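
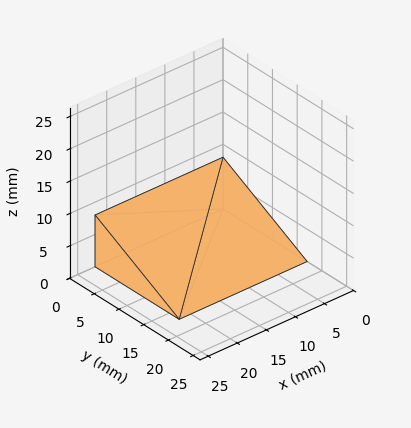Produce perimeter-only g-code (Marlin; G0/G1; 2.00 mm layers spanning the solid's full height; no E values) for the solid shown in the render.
Reading the render: the shape is a wedge (ramp): 22 × 17 mm base, rising to 8 mm along the y=0 edge and sloping linearly to z=0 at y=17 (dimensions read to the nearest mm from the axis ticks). For the g-code, the solid's height is divided into equal slices at the stated Δz and each level perimeter traced with G1 moves after a G0 lift.

; perimeter-only toolpath
G21 ; units = mm
G90 ; absolute positioning
G28 ; home
; layer 1
G0 Z2.00
G0 X0.00 Y0.00
G1 X22.00 Y0.00
G1 X22.00 Y12.75
G1 X0.00 Y12.75
G1 X0.00 Y0.00
; layer 2
G0 Z4.00
G0 X0.00 Y0.00
G1 X22.00 Y0.00
G1 X22.00 Y8.50
G1 X0.00 Y8.50
G1 X0.00 Y0.00
; layer 3
G0 Z6.00
G0 X0.00 Y0.00
G1 X22.00 Y0.00
G1 X22.00 Y4.25
G1 X0.00 Y4.25
G1 X0.00 Y0.00
M2 ; end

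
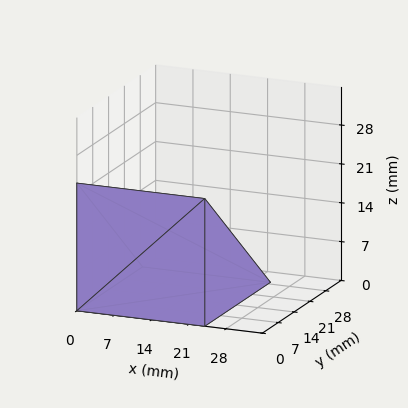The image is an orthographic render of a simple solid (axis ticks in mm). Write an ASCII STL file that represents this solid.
Reading the render: the shape is a wedge (ramp): 24 × 29 mm base, rising to 23 mm along the y=0 edge and sloping linearly to z=0 at y=29 (dimensions read to the nearest mm from the axis ticks). For the STL, each face is triangulated and given an outward normal.

solid part
  facet normal 0.0000 0.0000 -1.0000
    outer loop
      vertex 24.00 29.00 0.00
      vertex 24.00 0.00 0.00
      vertex 0.00 0.00 0.00
    endloop
  endfacet
  facet normal 0.0000 0.0000 -1.0000
    outer loop
      vertex 0.00 29.00 0.00
      vertex 24.00 29.00 0.00
      vertex 0.00 0.00 0.00
    endloop
  endfacet
  facet normal 0.0000 -1.0000 0.0000
    outer loop
      vertex 0.00 0.00 0.00
      vertex 24.00 0.00 0.00
      vertex 24.00 0.00 23.00
    endloop
  endfacet
  facet normal 0.0000 -1.0000 0.0000
    outer loop
      vertex 0.00 0.00 0.00
      vertex 24.00 0.00 23.00
      vertex 0.00 0.00 23.00
    endloop
  endfacet
  facet normal 0.0000 0.6214 0.7835
    outer loop
      vertex 0.00 0.00 23.00
      vertex 24.00 0.00 23.00
      vertex 24.00 29.00 0.00
    endloop
  endfacet
  facet normal 0.0000 0.6214 0.7835
    outer loop
      vertex 0.00 0.00 23.00
      vertex 24.00 29.00 0.00
      vertex 0.00 29.00 0.00
    endloop
  endfacet
  facet normal -1.0000 0.0000 0.0000
    outer loop
      vertex 0.00 0.00 23.00
      vertex 0.00 29.00 0.00
      vertex 0.00 0.00 0.00
    endloop
  endfacet
  facet normal 1.0000 0.0000 0.0000
    outer loop
      vertex 24.00 0.00 0.00
      vertex 24.00 29.00 0.00
      vertex 24.00 0.00 23.00
    endloop
  endfacet
endsolid part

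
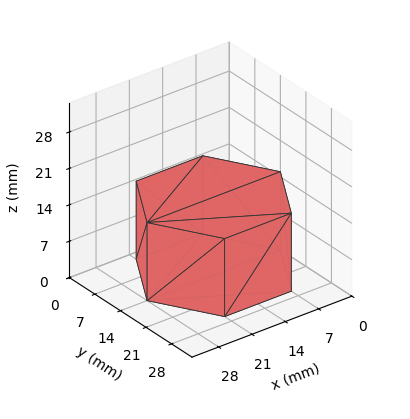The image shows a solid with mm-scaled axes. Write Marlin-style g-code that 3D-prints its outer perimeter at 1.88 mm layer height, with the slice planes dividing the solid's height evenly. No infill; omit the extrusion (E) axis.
Reading the render: the shape is a regular 6-sided prism (a cylinder approximated with 6 flat sides), circumscribed radius ≈ 14 mm, height ≈ 15 mm (dimensions read to the nearest mm from the axis ticks). For the g-code, the solid's height is divided into equal slices at the stated Δz and each level perimeter traced with G1 moves after a G0 lift.

; perimeter-only toolpath
G21 ; units = mm
G90 ; absolute positioning
G28 ; home
; layer 1
G0 Z1.88
G0 X28.00 Y14.00
G1 X21.00 Y26.12
G1 X7.00 Y26.12
G1 X0.00 Y14.00
G1 X7.00 Y1.88
G1 X21.00 Y1.88
G1 X28.00 Y14.00
; layer 2
G0 Z3.75
G0 X28.00 Y14.00
G1 X21.00 Y26.12
G1 X7.00 Y26.12
G1 X0.00 Y14.00
G1 X7.00 Y1.88
G1 X21.00 Y1.88
G1 X28.00 Y14.00
; layer 3
G0 Z5.62
G0 X28.00 Y14.00
G1 X21.00 Y26.12
G1 X7.00 Y26.12
G1 X0.00 Y14.00
G1 X7.00 Y1.88
G1 X21.00 Y1.88
G1 X28.00 Y14.00
; layer 4
G0 Z7.50
G0 X28.00 Y14.00
G1 X21.00 Y26.12
G1 X7.00 Y26.12
G1 X0.00 Y14.00
G1 X7.00 Y1.88
G1 X21.00 Y1.88
G1 X28.00 Y14.00
; layer 5
G0 Z9.38
G0 X28.00 Y14.00
G1 X21.00 Y26.12
G1 X7.00 Y26.12
G1 X0.00 Y14.00
G1 X7.00 Y1.88
G1 X21.00 Y1.88
G1 X28.00 Y14.00
; layer 6
G0 Z11.25
G0 X28.00 Y14.00
G1 X21.00 Y26.12
G1 X7.00 Y26.12
G1 X0.00 Y14.00
G1 X7.00 Y1.88
G1 X21.00 Y1.88
G1 X28.00 Y14.00
; layer 7
G0 Z13.12
G0 X28.00 Y14.00
G1 X21.00 Y26.12
G1 X7.00 Y26.12
G1 X0.00 Y14.00
G1 X7.00 Y1.88
G1 X21.00 Y1.88
G1 X28.00 Y14.00
; layer 8
G0 Z15.00
G0 X28.00 Y14.00
G1 X21.00 Y26.12
G1 X7.00 Y26.12
G1 X0.00 Y14.00
G1 X7.00 Y1.88
G1 X21.00 Y1.88
G1 X28.00 Y14.00
M2 ; end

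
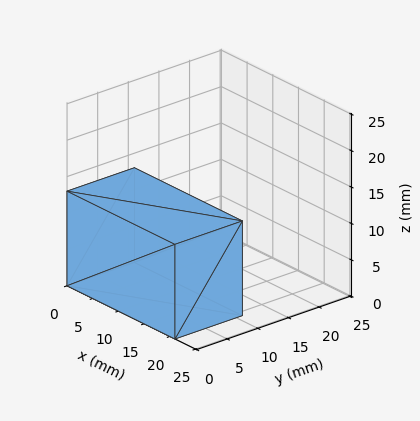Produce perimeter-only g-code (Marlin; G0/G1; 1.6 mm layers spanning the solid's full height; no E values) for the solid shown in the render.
Reading the render: the shape is a rectangular box, roughly 21 × 11 mm footprint and 13 mm tall (dimensions read to the nearest mm from the axis ticks). For the g-code, the solid's height is divided into equal slices at the stated Δz and each level perimeter traced with G1 moves after a G0 lift.

; perimeter-only toolpath
G21 ; units = mm
G90 ; absolute positioning
G28 ; home
; layer 1
G0 Z1.6
G0 X0.0 Y0.0
G1 X21.0 Y0.0
G1 X21.0 Y11.0
G1 X0.0 Y11.0
G1 X0.0 Y0.0
; layer 2
G0 Z3.2
G0 X0.0 Y0.0
G1 X21.0 Y0.0
G1 X21.0 Y11.0
G1 X0.0 Y11.0
G1 X0.0 Y0.0
; layer 3
G0 Z4.9
G0 X0.0 Y0.0
G1 X21.0 Y0.0
G1 X21.0 Y11.0
G1 X0.0 Y11.0
G1 X0.0 Y0.0
; layer 4
G0 Z6.5
G0 X0.0 Y0.0
G1 X21.0 Y0.0
G1 X21.0 Y11.0
G1 X0.0 Y11.0
G1 X0.0 Y0.0
; layer 5
G0 Z8.1
G0 X0.0 Y0.0
G1 X21.0 Y0.0
G1 X21.0 Y11.0
G1 X0.0 Y11.0
G1 X0.0 Y0.0
; layer 6
G0 Z9.8
G0 X0.0 Y0.0
G1 X21.0 Y0.0
G1 X21.0 Y11.0
G1 X0.0 Y11.0
G1 X0.0 Y0.0
; layer 7
G0 Z11.4
G0 X0.0 Y0.0
G1 X21.0 Y0.0
G1 X21.0 Y11.0
G1 X0.0 Y11.0
G1 X0.0 Y0.0
; layer 8
G0 Z13.0
G0 X0.0 Y0.0
G1 X21.0 Y0.0
G1 X21.0 Y11.0
G1 X0.0 Y11.0
G1 X0.0 Y0.0
M2 ; end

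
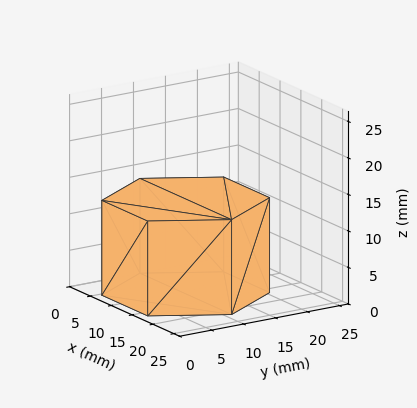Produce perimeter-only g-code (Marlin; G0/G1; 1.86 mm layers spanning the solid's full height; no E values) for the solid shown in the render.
Reading the render: the shape is a regular 6-sided prism (a cylinder approximated with 6 flat sides), circumscribed radius ≈ 11 mm, height ≈ 13 mm (dimensions read to the nearest mm from the axis ticks). For the g-code, the solid's height is divided into equal slices at the stated Δz and each level perimeter traced with G1 moves after a G0 lift.

; perimeter-only toolpath
G21 ; units = mm
G90 ; absolute positioning
G28 ; home
; layer 1
G0 Z1.86
G0 X22.00 Y11.00
G1 X16.50 Y20.53
G1 X5.50 Y20.53
G1 X0.00 Y11.00
G1 X5.50 Y1.47
G1 X16.50 Y1.47
G1 X22.00 Y11.00
; layer 2
G0 Z3.71
G0 X22.00 Y11.00
G1 X16.50 Y20.53
G1 X5.50 Y20.53
G1 X0.00 Y11.00
G1 X5.50 Y1.47
G1 X16.50 Y1.47
G1 X22.00 Y11.00
; layer 3
G0 Z5.57
G0 X22.00 Y11.00
G1 X16.50 Y20.53
G1 X5.50 Y20.53
G1 X0.00 Y11.00
G1 X5.50 Y1.47
G1 X16.50 Y1.47
G1 X22.00 Y11.00
; layer 4
G0 Z7.43
G0 X22.00 Y11.00
G1 X16.50 Y20.53
G1 X5.50 Y20.53
G1 X0.00 Y11.00
G1 X5.50 Y1.47
G1 X16.50 Y1.47
G1 X22.00 Y11.00
; layer 5
G0 Z9.29
G0 X22.00 Y11.00
G1 X16.50 Y20.53
G1 X5.50 Y20.53
G1 X0.00 Y11.00
G1 X5.50 Y1.47
G1 X16.50 Y1.47
G1 X22.00 Y11.00
; layer 6
G0 Z11.14
G0 X22.00 Y11.00
G1 X16.50 Y20.53
G1 X5.50 Y20.53
G1 X0.00 Y11.00
G1 X5.50 Y1.47
G1 X16.50 Y1.47
G1 X22.00 Y11.00
; layer 7
G0 Z13.00
G0 X22.00 Y11.00
G1 X16.50 Y20.53
G1 X5.50 Y20.53
G1 X0.00 Y11.00
G1 X5.50 Y1.47
G1 X16.50 Y1.47
G1 X22.00 Y11.00
M2 ; end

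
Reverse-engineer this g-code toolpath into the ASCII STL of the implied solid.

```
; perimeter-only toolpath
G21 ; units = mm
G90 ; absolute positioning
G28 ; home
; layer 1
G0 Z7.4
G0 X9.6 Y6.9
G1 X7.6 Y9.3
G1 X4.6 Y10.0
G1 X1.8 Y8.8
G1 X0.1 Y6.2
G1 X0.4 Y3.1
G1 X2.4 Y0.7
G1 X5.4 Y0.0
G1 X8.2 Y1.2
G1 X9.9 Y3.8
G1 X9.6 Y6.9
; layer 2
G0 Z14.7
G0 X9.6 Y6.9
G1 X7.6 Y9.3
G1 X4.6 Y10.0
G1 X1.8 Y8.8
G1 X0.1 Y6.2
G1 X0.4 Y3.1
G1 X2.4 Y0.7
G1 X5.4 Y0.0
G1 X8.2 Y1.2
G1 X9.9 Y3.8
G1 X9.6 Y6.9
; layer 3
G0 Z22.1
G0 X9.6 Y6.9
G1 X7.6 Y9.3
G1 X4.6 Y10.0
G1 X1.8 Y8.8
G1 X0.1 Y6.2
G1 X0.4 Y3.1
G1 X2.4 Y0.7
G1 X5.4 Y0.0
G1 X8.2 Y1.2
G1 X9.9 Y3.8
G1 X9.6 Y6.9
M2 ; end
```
solid part
  facet normal 0.0000 0.0000 -1.0000
    outer loop
      vertex 4.6 10.0 0.0
      vertex 7.6 9.3 0.0
      vertex 9.6 6.9 0.0
    endloop
  endfacet
  facet normal 0.0000 0.0000 -1.0000
    outer loop
      vertex 1.8 8.8 0.0
      vertex 4.6 10.0 0.0
      vertex 9.6 6.9 0.0
    endloop
  endfacet
  facet normal 0.0000 0.0000 -1.0000
    outer loop
      vertex 0.1 6.2 0.0
      vertex 1.8 8.8 0.0
      vertex 9.6 6.9 0.0
    endloop
  endfacet
  facet normal 0.0000 0.0000 -1.0000
    outer loop
      vertex 0.4 3.1 0.0
      vertex 0.1 6.2 0.0
      vertex 9.6 6.9 0.0
    endloop
  endfacet
  facet normal 0.0000 0.0000 -1.0000
    outer loop
      vertex 2.4 0.7 0.0
      vertex 0.4 3.1 0.0
      vertex 9.6 6.9 0.0
    endloop
  endfacet
  facet normal 0.0000 0.0000 -1.0000
    outer loop
      vertex 5.4 0.0 0.0
      vertex 2.4 0.7 0.0
      vertex 9.6 6.9 0.0
    endloop
  endfacet
  facet normal 0.0000 0.0000 -1.0000
    outer loop
      vertex 8.2 1.2 0.0
      vertex 5.4 0.0 0.0
      vertex 9.6 6.9 0.0
    endloop
  endfacet
  facet normal 0.0000 0.0000 -1.0000
    outer loop
      vertex 9.9 3.8 0.0
      vertex 8.2 1.2 0.0
      vertex 9.6 6.9 0.0
    endloop
  endfacet
  facet normal 0.0000 0.0000 1.0000
    outer loop
      vertex 9.6 6.9 22.1
      vertex 7.6 9.3 22.1
      vertex 4.6 10.0 22.1
    endloop
  endfacet
  facet normal 0.0000 0.0000 1.0000
    outer loop
      vertex 9.6 6.9 22.1
      vertex 4.6 10.0 22.1
      vertex 1.8 8.8 22.1
    endloop
  endfacet
  facet normal 0.0000 0.0000 1.0000
    outer loop
      vertex 9.6 6.9 22.1
      vertex 1.8 8.8 22.1
      vertex 0.1 6.2 22.1
    endloop
  endfacet
  facet normal 0.0000 0.0000 1.0000
    outer loop
      vertex 9.6 6.9 22.1
      vertex 0.1 6.2 22.1
      vertex 0.4 3.1 22.1
    endloop
  endfacet
  facet normal 0.0000 0.0000 1.0000
    outer loop
      vertex 9.6 6.9 22.1
      vertex 0.4 3.1 22.1
      vertex 2.4 0.7 22.1
    endloop
  endfacet
  facet normal 0.0000 0.0000 1.0000
    outer loop
      vertex 9.6 6.9 22.1
      vertex 2.4 0.7 22.1
      vertex 5.4 0.0 22.1
    endloop
  endfacet
  facet normal 0.0000 0.0000 1.0000
    outer loop
      vertex 9.6 6.9 22.1
      vertex 5.4 0.0 22.1
      vertex 8.2 1.2 22.1
    endloop
  endfacet
  facet normal 0.0000 0.0000 1.0000
    outer loop
      vertex 9.6 6.9 22.1
      vertex 8.2 1.2 22.1
      vertex 9.9 3.8 22.1
    endloop
  endfacet
  facet normal 0.7682 0.6402 0.0000
    outer loop
      vertex 9.6 6.9 0.0
      vertex 7.6 9.3 0.0
      vertex 7.6 9.3 22.1
    endloop
  endfacet
  facet normal 0.7682 0.6402 0.0000
    outer loop
      vertex 9.6 6.9 0.0
      vertex 7.6 9.3 22.1
      vertex 9.6 6.9 22.1
    endloop
  endfacet
  facet normal 0.2272 0.9738 0.0000
    outer loop
      vertex 7.6 9.3 0.0
      vertex 4.6 10.0 0.0
      vertex 4.6 10.0 22.1
    endloop
  endfacet
  facet normal 0.2272 0.9738 0.0000
    outer loop
      vertex 7.6 9.3 0.0
      vertex 4.6 10.0 22.1
      vertex 7.6 9.3 22.1
    endloop
  endfacet
  facet normal -0.3939 0.9191 0.0000
    outer loop
      vertex 4.6 10.0 0.0
      vertex 1.8 8.8 0.0
      vertex 1.8 8.8 22.1
    endloop
  endfacet
  facet normal -0.3939 0.9191 0.0000
    outer loop
      vertex 4.6 10.0 0.0
      vertex 1.8 8.8 22.1
      vertex 4.6 10.0 22.1
    endloop
  endfacet
  facet normal -0.8370 0.5472 0.0000
    outer loop
      vertex 1.8 8.8 0.0
      vertex 0.1 6.2 0.0
      vertex 0.1 6.2 22.1
    endloop
  endfacet
  facet normal -0.8370 0.5472 0.0000
    outer loop
      vertex 1.8 8.8 0.0
      vertex 0.1 6.2 22.1
      vertex 1.8 8.8 22.1
    endloop
  endfacet
  facet normal -0.9954 -0.0963 0.0000
    outer loop
      vertex 0.1 6.2 0.0
      vertex 0.4 3.1 0.0
      vertex 0.4 3.1 22.1
    endloop
  endfacet
  facet normal -0.9954 -0.0963 0.0000
    outer loop
      vertex 0.1 6.2 0.0
      vertex 0.4 3.1 22.1
      vertex 0.1 6.2 22.1
    endloop
  endfacet
  facet normal -0.7682 -0.6402 0.0000
    outer loop
      vertex 0.4 3.1 0.0
      vertex 2.4 0.7 0.0
      vertex 2.4 0.7 22.1
    endloop
  endfacet
  facet normal -0.7682 -0.6402 0.0000
    outer loop
      vertex 0.4 3.1 0.0
      vertex 2.4 0.7 22.1
      vertex 0.4 3.1 22.1
    endloop
  endfacet
  facet normal -0.2272 -0.9738 0.0000
    outer loop
      vertex 2.4 0.7 0.0
      vertex 5.4 0.0 0.0
      vertex 5.4 0.0 22.1
    endloop
  endfacet
  facet normal -0.2272 -0.9738 0.0000
    outer loop
      vertex 2.4 0.7 0.0
      vertex 5.4 0.0 22.1
      vertex 2.4 0.7 22.1
    endloop
  endfacet
  facet normal 0.3939 -0.9191 0.0000
    outer loop
      vertex 5.4 0.0 0.0
      vertex 8.2 1.2 0.0
      vertex 8.2 1.2 22.1
    endloop
  endfacet
  facet normal 0.3939 -0.9191 0.0000
    outer loop
      vertex 5.4 0.0 0.0
      vertex 8.2 1.2 22.1
      vertex 5.4 0.0 22.1
    endloop
  endfacet
  facet normal 0.8370 -0.5472 0.0000
    outer loop
      vertex 8.2 1.2 0.0
      vertex 9.9 3.8 0.0
      vertex 9.9 3.8 22.1
    endloop
  endfacet
  facet normal 0.8370 -0.5472 0.0000
    outer loop
      vertex 8.2 1.2 0.0
      vertex 9.9 3.8 22.1
      vertex 8.2 1.2 22.1
    endloop
  endfacet
  facet normal 0.9954 0.0963 0.0000
    outer loop
      vertex 9.9 3.8 0.0
      vertex 9.6 6.9 0.0
      vertex 9.6 6.9 22.1
    endloop
  endfacet
  facet normal 0.9954 0.0963 0.0000
    outer loop
      vertex 9.9 3.8 0.0
      vertex 9.6 6.9 22.1
      vertex 9.9 3.8 22.1
    endloop
  endfacet
endsolid part

The G0 Z moves step by Δz≈7.4 mm. Every layer's G1 loop is the same polygon, so the solid is a straight extrusion of it from z=0 to z≈22.1. Closing with flat bottom and top caps and triangulating gives 36 facets — a regular 10-sided prism (a cylinder approximated with 10 flat sides), circumscribed radius ≈ 5 mm, height ≈ 22.1 mm.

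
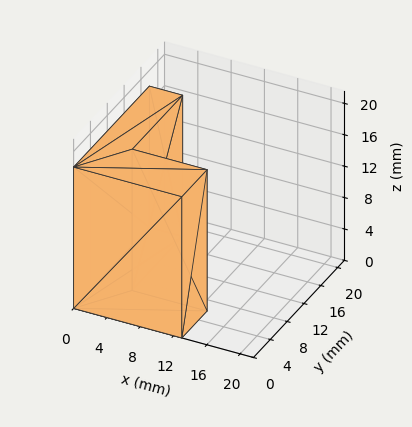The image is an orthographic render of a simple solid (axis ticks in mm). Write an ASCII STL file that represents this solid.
Reading the render: the shape is an L-shaped prism: outer 13 × 18 mm, arm thicknesses ≈ 6 mm (horizontal) and 4 mm (vertical), extruded 18 mm in z (dimensions read to the nearest mm from the axis ticks). For the STL, each face is triangulated and given an outward normal.

solid part
  facet normal 0.0000 0.0000 -1.0000
    outer loop
      vertex 13.000 6.000 0.000
      vertex 13.000 0.000 0.000
      vertex 0.000 0.000 0.000
    endloop
  endfacet
  facet normal 0.0000 0.0000 -1.0000
    outer loop
      vertex 4.000 6.000 0.000
      vertex 13.000 6.000 0.000
      vertex 0.000 0.000 0.000
    endloop
  endfacet
  facet normal 0.0000 0.0000 -1.0000
    outer loop
      vertex 4.000 18.000 0.000
      vertex 4.000 6.000 0.000
      vertex 0.000 0.000 0.000
    endloop
  endfacet
  facet normal 0.0000 0.0000 -1.0000
    outer loop
      vertex 0.000 18.000 0.000
      vertex 4.000 18.000 0.000
      vertex 0.000 0.000 0.000
    endloop
  endfacet
  facet normal 0.0000 0.0000 1.0000
    outer loop
      vertex 0.000 0.000 18.000
      vertex 13.000 0.000 18.000
      vertex 13.000 6.000 18.000
    endloop
  endfacet
  facet normal 0.0000 0.0000 1.0000
    outer loop
      vertex 0.000 0.000 18.000
      vertex 13.000 6.000 18.000
      vertex 4.000 6.000 18.000
    endloop
  endfacet
  facet normal 0.0000 0.0000 1.0000
    outer loop
      vertex 0.000 0.000 18.000
      vertex 4.000 6.000 18.000
      vertex 4.000 18.000 18.000
    endloop
  endfacet
  facet normal 0.0000 0.0000 1.0000
    outer loop
      vertex 0.000 0.000 18.000
      vertex 4.000 18.000 18.000
      vertex 0.000 18.000 18.000
    endloop
  endfacet
  facet normal 0.0000 -1.0000 0.0000
    outer loop
      vertex 0.000 0.000 0.000
      vertex 13.000 0.000 0.000
      vertex 13.000 0.000 18.000
    endloop
  endfacet
  facet normal 0.0000 -1.0000 0.0000
    outer loop
      vertex 0.000 0.000 0.000
      vertex 13.000 0.000 18.000
      vertex 0.000 0.000 18.000
    endloop
  endfacet
  facet normal 1.0000 0.0000 0.0000
    outer loop
      vertex 13.000 0.000 0.000
      vertex 13.000 6.000 0.000
      vertex 13.000 6.000 18.000
    endloop
  endfacet
  facet normal 1.0000 0.0000 0.0000
    outer loop
      vertex 13.000 0.000 0.000
      vertex 13.000 6.000 18.000
      vertex 13.000 0.000 18.000
    endloop
  endfacet
  facet normal 0.0000 1.0000 0.0000
    outer loop
      vertex 13.000 6.000 0.000
      vertex 4.000 6.000 0.000
      vertex 4.000 6.000 18.000
    endloop
  endfacet
  facet normal 0.0000 1.0000 0.0000
    outer loop
      vertex 13.000 6.000 0.000
      vertex 4.000 6.000 18.000
      vertex 13.000 6.000 18.000
    endloop
  endfacet
  facet normal 1.0000 0.0000 0.0000
    outer loop
      vertex 4.000 6.000 0.000
      vertex 4.000 18.000 0.000
      vertex 4.000 18.000 18.000
    endloop
  endfacet
  facet normal 1.0000 0.0000 0.0000
    outer loop
      vertex 4.000 6.000 0.000
      vertex 4.000 18.000 18.000
      vertex 4.000 6.000 18.000
    endloop
  endfacet
  facet normal 0.0000 1.0000 0.0000
    outer loop
      vertex 4.000 18.000 0.000
      vertex 0.000 18.000 0.000
      vertex 0.000 18.000 18.000
    endloop
  endfacet
  facet normal 0.0000 1.0000 0.0000
    outer loop
      vertex 4.000 18.000 0.000
      vertex 0.000 18.000 18.000
      vertex 4.000 18.000 18.000
    endloop
  endfacet
  facet normal -1.0000 0.0000 0.0000
    outer loop
      vertex 0.000 18.000 0.000
      vertex 0.000 0.000 0.000
      vertex 0.000 0.000 18.000
    endloop
  endfacet
  facet normal -1.0000 0.0000 0.0000
    outer loop
      vertex 0.000 18.000 0.000
      vertex 0.000 0.000 18.000
      vertex 0.000 18.000 18.000
    endloop
  endfacet
endsolid part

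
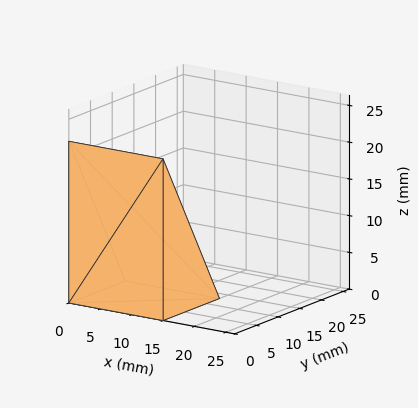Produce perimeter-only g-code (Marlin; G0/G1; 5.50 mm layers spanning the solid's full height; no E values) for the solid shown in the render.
Reading the render: the shape is a wedge (ramp): 15 × 13 mm base, rising to 22 mm along the y=0 edge and sloping linearly to z=0 at y=13 (dimensions read to the nearest mm from the axis ticks). For the g-code, the solid's height is divided into equal slices at the stated Δz and each level perimeter traced with G1 moves after a G0 lift.

; perimeter-only toolpath
G21 ; units = mm
G90 ; absolute positioning
G28 ; home
; layer 1
G0 Z5.50
G0 X0.00 Y0.00
G1 X15.00 Y0.00
G1 X15.00 Y9.75
G1 X0.00 Y9.75
G1 X0.00 Y0.00
; layer 2
G0 Z11.00
G0 X0.00 Y0.00
G1 X15.00 Y0.00
G1 X15.00 Y6.50
G1 X0.00 Y6.50
G1 X0.00 Y0.00
; layer 3
G0 Z16.50
G0 X0.00 Y0.00
G1 X15.00 Y0.00
G1 X15.00 Y3.25
G1 X0.00 Y3.25
G1 X0.00 Y0.00
M2 ; end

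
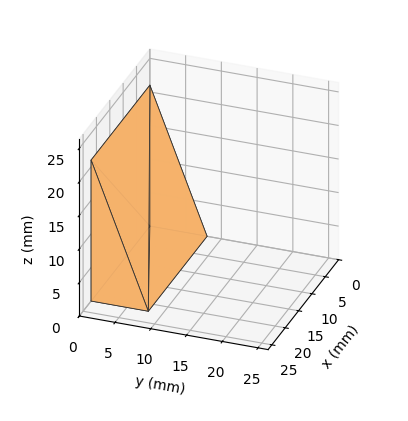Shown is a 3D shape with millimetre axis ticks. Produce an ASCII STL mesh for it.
Reading the render: the shape is a wedge (ramp): 22 × 8 mm base, rising to 21 mm along the y=0 edge and sloping linearly to z=0 at y=8 (dimensions read to the nearest mm from the axis ticks). For the STL, each face is triangulated and given an outward normal.

solid part
  facet normal 0.0000 0.0000 -1.0000
    outer loop
      vertex 22.00 8.00 0.00
      vertex 22.00 0.00 0.00
      vertex 0.00 0.00 0.00
    endloop
  endfacet
  facet normal 0.0000 0.0000 -1.0000
    outer loop
      vertex 0.00 8.00 0.00
      vertex 22.00 8.00 0.00
      vertex 0.00 0.00 0.00
    endloop
  endfacet
  facet normal 0.0000 -1.0000 0.0000
    outer loop
      vertex 0.00 0.00 0.00
      vertex 22.00 0.00 0.00
      vertex 22.00 0.00 21.00
    endloop
  endfacet
  facet normal 0.0000 -1.0000 0.0000
    outer loop
      vertex 0.00 0.00 0.00
      vertex 22.00 0.00 21.00
      vertex 0.00 0.00 21.00
    endloop
  endfacet
  facet normal 0.0000 0.9345 0.3560
    outer loop
      vertex 0.00 0.00 21.00
      vertex 22.00 0.00 21.00
      vertex 22.00 8.00 0.00
    endloop
  endfacet
  facet normal 0.0000 0.9345 0.3560
    outer loop
      vertex 0.00 0.00 21.00
      vertex 22.00 8.00 0.00
      vertex 0.00 8.00 0.00
    endloop
  endfacet
  facet normal -1.0000 0.0000 0.0000
    outer loop
      vertex 0.00 0.00 21.00
      vertex 0.00 8.00 0.00
      vertex 0.00 0.00 0.00
    endloop
  endfacet
  facet normal 1.0000 0.0000 0.0000
    outer loop
      vertex 22.00 0.00 0.00
      vertex 22.00 8.00 0.00
      vertex 22.00 0.00 21.00
    endloop
  endfacet
endsolid part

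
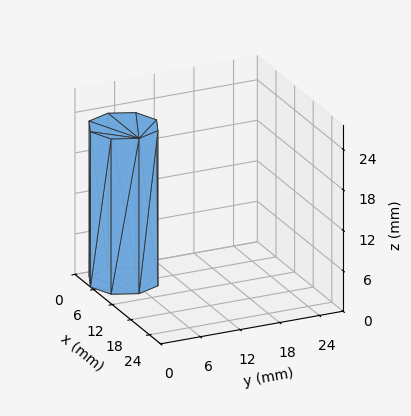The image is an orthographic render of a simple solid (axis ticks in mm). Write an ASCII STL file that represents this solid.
Reading the render: the shape is a regular 8-sided prism (a cylinder approximated with 8 flat sides), circumscribed radius ≈ 5 mm, height ≈ 23 mm (dimensions read to the nearest mm from the axis ticks). For the STL, each face is triangulated and given an outward normal.

solid part
  facet normal 0.0000 0.0000 -1.0000
    outer loop
      vertex 5.00 10.00 0.00
      vertex 8.54 8.54 0.00
      vertex 10.00 5.00 0.00
    endloop
  endfacet
  facet normal 0.0000 0.0000 -1.0000
    outer loop
      vertex 1.46 8.54 0.00
      vertex 5.00 10.00 0.00
      vertex 10.00 5.00 0.00
    endloop
  endfacet
  facet normal 0.0000 0.0000 -1.0000
    outer loop
      vertex 0.00 5.00 0.00
      vertex 1.46 8.54 0.00
      vertex 10.00 5.00 0.00
    endloop
  endfacet
  facet normal 0.0000 0.0000 -1.0000
    outer loop
      vertex 1.46 1.46 0.00
      vertex 0.00 5.00 0.00
      vertex 10.00 5.00 0.00
    endloop
  endfacet
  facet normal 0.0000 0.0000 -1.0000
    outer loop
      vertex 5.00 0.00 0.00
      vertex 1.46 1.46 0.00
      vertex 10.00 5.00 0.00
    endloop
  endfacet
  facet normal 0.0000 0.0000 -1.0000
    outer loop
      vertex 8.54 1.46 0.00
      vertex 5.00 0.00 0.00
      vertex 10.00 5.00 0.00
    endloop
  endfacet
  facet normal 0.0000 0.0000 1.0000
    outer loop
      vertex 10.00 5.00 23.00
      vertex 8.54 8.54 23.00
      vertex 5.00 10.00 23.00
    endloop
  endfacet
  facet normal 0.0000 0.0000 1.0000
    outer loop
      vertex 10.00 5.00 23.00
      vertex 5.00 10.00 23.00
      vertex 1.46 8.54 23.00
    endloop
  endfacet
  facet normal 0.0000 0.0000 1.0000
    outer loop
      vertex 10.00 5.00 23.00
      vertex 1.46 8.54 23.00
      vertex 0.00 5.00 23.00
    endloop
  endfacet
  facet normal 0.0000 0.0000 1.0000
    outer loop
      vertex 10.00 5.00 23.00
      vertex 0.00 5.00 23.00
      vertex 1.46 1.46 23.00
    endloop
  endfacet
  facet normal 0.0000 0.0000 1.0000
    outer loop
      vertex 10.00 5.00 23.00
      vertex 1.46 1.46 23.00
      vertex 5.00 0.00 23.00
    endloop
  endfacet
  facet normal 0.0000 0.0000 1.0000
    outer loop
      vertex 10.00 5.00 23.00
      vertex 5.00 0.00 23.00
      vertex 8.54 1.46 23.00
    endloop
  endfacet
  facet normal 0.9245 0.3813 0.0000
    outer loop
      vertex 10.00 5.00 0.00
      vertex 8.54 8.54 0.00
      vertex 8.54 8.54 23.00
    endloop
  endfacet
  facet normal 0.9245 0.3813 0.0000
    outer loop
      vertex 10.00 5.00 0.00
      vertex 8.54 8.54 23.00
      vertex 10.00 5.00 23.00
    endloop
  endfacet
  facet normal 0.3813 0.9245 0.0000
    outer loop
      vertex 8.54 8.54 0.00
      vertex 5.00 10.00 0.00
      vertex 5.00 10.00 23.00
    endloop
  endfacet
  facet normal 0.3813 0.9245 0.0000
    outer loop
      vertex 8.54 8.54 0.00
      vertex 5.00 10.00 23.00
      vertex 8.54 8.54 23.00
    endloop
  endfacet
  facet normal -0.3813 0.9245 0.0000
    outer loop
      vertex 5.00 10.00 0.00
      vertex 1.46 8.54 0.00
      vertex 1.46 8.54 23.00
    endloop
  endfacet
  facet normal -0.3813 0.9245 0.0000
    outer loop
      vertex 5.00 10.00 0.00
      vertex 1.46 8.54 23.00
      vertex 5.00 10.00 23.00
    endloop
  endfacet
  facet normal -0.9245 0.3813 0.0000
    outer loop
      vertex 1.46 8.54 0.00
      vertex 0.00 5.00 0.00
      vertex 0.00 5.00 23.00
    endloop
  endfacet
  facet normal -0.9245 0.3813 0.0000
    outer loop
      vertex 1.46 8.54 0.00
      vertex 0.00 5.00 23.00
      vertex 1.46 8.54 23.00
    endloop
  endfacet
  facet normal -0.9245 -0.3813 0.0000
    outer loop
      vertex 0.00 5.00 0.00
      vertex 1.46 1.46 0.00
      vertex 1.46 1.46 23.00
    endloop
  endfacet
  facet normal -0.9245 -0.3813 0.0000
    outer loop
      vertex 0.00 5.00 0.00
      vertex 1.46 1.46 23.00
      vertex 0.00 5.00 23.00
    endloop
  endfacet
  facet normal -0.3813 -0.9245 0.0000
    outer loop
      vertex 1.46 1.46 0.00
      vertex 5.00 0.00 0.00
      vertex 5.00 0.00 23.00
    endloop
  endfacet
  facet normal -0.3813 -0.9245 0.0000
    outer loop
      vertex 1.46 1.46 0.00
      vertex 5.00 0.00 23.00
      vertex 1.46 1.46 23.00
    endloop
  endfacet
  facet normal 0.3813 -0.9245 0.0000
    outer loop
      vertex 5.00 0.00 0.00
      vertex 8.54 1.46 0.00
      vertex 8.54 1.46 23.00
    endloop
  endfacet
  facet normal 0.3813 -0.9245 0.0000
    outer loop
      vertex 5.00 0.00 0.00
      vertex 8.54 1.46 23.00
      vertex 5.00 0.00 23.00
    endloop
  endfacet
  facet normal 0.9245 -0.3813 0.0000
    outer loop
      vertex 8.54 1.46 0.00
      vertex 10.00 5.00 0.00
      vertex 10.00 5.00 23.00
    endloop
  endfacet
  facet normal 0.9245 -0.3813 0.0000
    outer loop
      vertex 8.54 1.46 0.00
      vertex 10.00 5.00 23.00
      vertex 8.54 1.46 23.00
    endloop
  endfacet
endsolid part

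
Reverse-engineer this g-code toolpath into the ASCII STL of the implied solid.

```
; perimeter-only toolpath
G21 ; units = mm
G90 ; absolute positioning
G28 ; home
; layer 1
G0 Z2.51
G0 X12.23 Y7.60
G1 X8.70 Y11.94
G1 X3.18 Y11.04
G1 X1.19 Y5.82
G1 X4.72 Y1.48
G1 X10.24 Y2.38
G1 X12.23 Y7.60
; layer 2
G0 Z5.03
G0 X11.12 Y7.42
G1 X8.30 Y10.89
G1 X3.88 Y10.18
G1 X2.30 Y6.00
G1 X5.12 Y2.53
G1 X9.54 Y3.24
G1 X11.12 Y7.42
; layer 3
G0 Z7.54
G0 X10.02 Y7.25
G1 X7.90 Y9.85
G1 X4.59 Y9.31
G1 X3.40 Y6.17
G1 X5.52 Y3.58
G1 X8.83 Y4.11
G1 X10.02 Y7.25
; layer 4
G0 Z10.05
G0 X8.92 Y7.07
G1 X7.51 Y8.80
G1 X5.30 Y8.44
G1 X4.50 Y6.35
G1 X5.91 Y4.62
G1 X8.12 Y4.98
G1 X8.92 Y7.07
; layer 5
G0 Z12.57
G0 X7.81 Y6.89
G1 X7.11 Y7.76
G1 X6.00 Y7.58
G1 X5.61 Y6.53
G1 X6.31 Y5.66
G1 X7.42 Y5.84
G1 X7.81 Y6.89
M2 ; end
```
solid part
  facet normal 0.0000 0.0000 -1.0000
    outer loop
      vertex 2.47 11.91 0.00
      vertex 9.10 12.98 0.00
      vertex 13.33 7.78 0.00
    endloop
  endfacet
  facet normal 0.0000 0.0000 -1.0000
    outer loop
      vertex 0.09 5.64 0.00
      vertex 2.47 11.91 0.00
      vertex 13.33 7.78 0.00
    endloop
  endfacet
  facet normal 0.0000 0.0000 -1.0000
    outer loop
      vertex 4.32 0.44 0.00
      vertex 0.09 5.64 0.00
      vertex 13.33 7.78 0.00
    endloop
  endfacet
  facet normal 0.0000 0.0000 -1.0000
    outer loop
      vertex 10.95 1.51 0.00
      vertex 4.32 0.44 0.00
      vertex 13.33 7.78 0.00
    endloop
  endfacet
  facet normal 0.7239 0.5888 0.3596
    outer loop
      vertex 13.33 7.78 0.00
      vertex 9.10 12.98 0.00
      vertex 6.71 6.71 15.08
    endloop
  endfacet
  facet normal -0.1487 0.9212 0.3595
    outer loop
      vertex 9.10 12.98 0.00
      vertex 2.47 11.91 0.00
      vertex 6.71 6.71 15.08
    endloop
  endfacet
  facet normal -0.8724 0.3312 0.3595
    outer loop
      vertex 2.47 11.91 0.00
      vertex 0.09 5.64 0.00
      vertex 6.71 6.71 15.08
    endloop
  endfacet
  facet normal -0.7239 -0.5888 0.3596
    outer loop
      vertex 0.09 5.64 0.00
      vertex 4.32 0.44 0.00
      vertex 6.71 6.71 15.08
    endloop
  endfacet
  facet normal 0.1487 -0.9212 0.3595
    outer loop
      vertex 4.32 0.44 0.00
      vertex 10.95 1.51 0.00
      vertex 6.71 6.71 15.08
    endloop
  endfacet
  facet normal 0.8724 -0.3312 0.3595
    outer loop
      vertex 10.95 1.51 0.00
      vertex 13.33 7.78 0.00
      vertex 6.71 6.71 15.08
    endloop
  endfacet
endsolid part

The G0 Z moves step by Δz≈2.51 mm. The G1 loops shrink linearly with z, so the solid tapers from its base footprint up to z≈15.1. Closing with a flat bottom cap and the tapered top and triangulating gives 10 facets — a regular 6-sided pyramid, base circumscribed radius ≈ 6.71 mm, apex at z ≈ 15.1 mm.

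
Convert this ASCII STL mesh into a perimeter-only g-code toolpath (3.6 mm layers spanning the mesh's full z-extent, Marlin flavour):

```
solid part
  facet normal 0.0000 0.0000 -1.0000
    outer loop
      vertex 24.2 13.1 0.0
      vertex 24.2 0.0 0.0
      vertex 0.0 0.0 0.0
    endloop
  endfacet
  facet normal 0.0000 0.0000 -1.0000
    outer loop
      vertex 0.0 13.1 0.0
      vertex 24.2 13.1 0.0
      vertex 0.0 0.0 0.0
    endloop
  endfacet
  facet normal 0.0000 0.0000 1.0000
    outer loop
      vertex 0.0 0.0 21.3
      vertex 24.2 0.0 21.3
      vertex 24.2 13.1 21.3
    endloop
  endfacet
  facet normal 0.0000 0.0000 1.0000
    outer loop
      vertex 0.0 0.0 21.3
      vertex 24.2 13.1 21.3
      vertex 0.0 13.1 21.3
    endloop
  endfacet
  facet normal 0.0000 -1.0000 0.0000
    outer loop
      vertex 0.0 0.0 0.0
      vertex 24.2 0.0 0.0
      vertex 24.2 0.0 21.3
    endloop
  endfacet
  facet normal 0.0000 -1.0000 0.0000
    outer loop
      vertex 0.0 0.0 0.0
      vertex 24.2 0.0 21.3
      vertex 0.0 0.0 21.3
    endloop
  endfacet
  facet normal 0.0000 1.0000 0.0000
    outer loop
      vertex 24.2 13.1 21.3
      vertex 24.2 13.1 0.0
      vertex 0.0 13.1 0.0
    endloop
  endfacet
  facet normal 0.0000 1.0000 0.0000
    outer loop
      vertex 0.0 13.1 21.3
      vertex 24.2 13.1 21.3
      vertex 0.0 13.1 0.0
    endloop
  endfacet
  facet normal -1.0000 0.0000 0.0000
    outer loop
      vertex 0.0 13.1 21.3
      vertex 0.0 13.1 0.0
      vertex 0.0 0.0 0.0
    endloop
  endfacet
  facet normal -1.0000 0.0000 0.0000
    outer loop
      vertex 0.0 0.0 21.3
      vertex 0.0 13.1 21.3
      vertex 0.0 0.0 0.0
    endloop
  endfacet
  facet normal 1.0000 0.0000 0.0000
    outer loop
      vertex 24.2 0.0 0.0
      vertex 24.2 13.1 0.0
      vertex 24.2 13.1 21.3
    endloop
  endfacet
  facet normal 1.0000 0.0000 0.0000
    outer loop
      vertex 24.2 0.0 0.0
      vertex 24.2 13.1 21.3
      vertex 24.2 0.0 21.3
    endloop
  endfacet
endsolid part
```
; perimeter-only toolpath
G21 ; units = mm
G90 ; absolute positioning
G28 ; home
; layer 1
G0 Z3.6
G0 X0.0 Y0.0
G1 X24.2 Y0.0
G1 X24.2 Y13.1
G1 X0.0 Y13.1
G1 X0.0 Y0.0
; layer 2
G0 Z7.1
G0 X0.0 Y0.0
G1 X24.2 Y0.0
G1 X24.2 Y13.1
G1 X0.0 Y13.1
G1 X0.0 Y0.0
; layer 3
G0 Z10.7
G0 X0.0 Y0.0
G1 X24.2 Y0.0
G1 X24.2 Y13.1
G1 X0.0 Y13.1
G1 X0.0 Y0.0
; layer 4
G0 Z14.2
G0 X0.0 Y0.0
G1 X24.2 Y0.0
G1 X24.2 Y13.1
G1 X0.0 Y13.1
G1 X0.0 Y0.0
; layer 5
G0 Z17.8
G0 X0.0 Y0.0
G1 X24.2 Y0.0
G1 X24.2 Y13.1
G1 X0.0 Y13.1
G1 X0.0 Y0.0
; layer 6
G0 Z21.3
G0 X0.0 Y0.0
G1 X24.2 Y0.0
G1 X24.2 Y13.1
G1 X0.0 Y13.1
G1 X0.0 Y0.0
M2 ; end

The solid is a rectangular box, roughly 24.2 × 13.1 mm footprint and 21.3 mm tall. Slicing at Δz = 3.6 mm — 6 equal slices spanning the solid's height, so layer i sits at z = i·h/6 — gives 6 non-empty perimeters. Each is a 4-segment closed polygon; G0 lifts to the layer z and rapids to the start vertex, then G1 traces the edges.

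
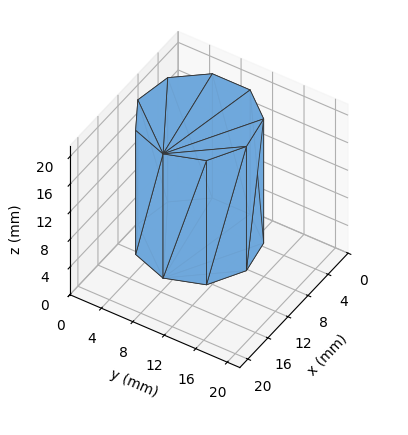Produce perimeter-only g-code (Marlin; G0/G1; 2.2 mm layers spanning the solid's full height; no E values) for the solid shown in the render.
Reading the render: the shape is a regular 9-sided prism (a cylinder approximated with 9 flat sides), circumscribed radius ≈ 7 mm, height ≈ 18 mm (dimensions read to the nearest mm from the axis ticks). For the g-code, the solid's height is divided into equal slices at the stated Δz and each level perimeter traced with G1 moves after a G0 lift.

; perimeter-only toolpath
G21 ; units = mm
G90 ; absolute positioning
G28 ; home
; layer 1
G0 Z2.2
G0 X14.0 Y7.0
G1 X12.4 Y11.5
G1 X8.2 Y13.9
G1 X3.5 Y13.1
G1 X0.4 Y9.4
G1 X0.4 Y4.6
G1 X3.5 Y0.9
G1 X8.2 Y0.1
G1 X12.4 Y2.5
G1 X14.0 Y7.0
; layer 2
G0 Z4.5
G0 X14.0 Y7.0
G1 X12.4 Y11.5
G1 X8.2 Y13.9
G1 X3.5 Y13.1
G1 X0.4 Y9.4
G1 X0.4 Y4.6
G1 X3.5 Y0.9
G1 X8.2 Y0.1
G1 X12.4 Y2.5
G1 X14.0 Y7.0
; layer 3
G0 Z6.8
G0 X14.0 Y7.0
G1 X12.4 Y11.5
G1 X8.2 Y13.9
G1 X3.5 Y13.1
G1 X0.4 Y9.4
G1 X0.4 Y4.6
G1 X3.5 Y0.9
G1 X8.2 Y0.1
G1 X12.4 Y2.5
G1 X14.0 Y7.0
; layer 4
G0 Z9.0
G0 X14.0 Y7.0
G1 X12.4 Y11.5
G1 X8.2 Y13.9
G1 X3.5 Y13.1
G1 X0.4 Y9.4
G1 X0.4 Y4.6
G1 X3.5 Y0.9
G1 X8.2 Y0.1
G1 X12.4 Y2.5
G1 X14.0 Y7.0
; layer 5
G0 Z11.2
G0 X14.0 Y7.0
G1 X12.4 Y11.5
G1 X8.2 Y13.9
G1 X3.5 Y13.1
G1 X0.4 Y9.4
G1 X0.4 Y4.6
G1 X3.5 Y0.9
G1 X8.2 Y0.1
G1 X12.4 Y2.5
G1 X14.0 Y7.0
; layer 6
G0 Z13.5
G0 X14.0 Y7.0
G1 X12.4 Y11.5
G1 X8.2 Y13.9
G1 X3.5 Y13.1
G1 X0.4 Y9.4
G1 X0.4 Y4.6
G1 X3.5 Y0.9
G1 X8.2 Y0.1
G1 X12.4 Y2.5
G1 X14.0 Y7.0
; layer 7
G0 Z15.8
G0 X14.0 Y7.0
G1 X12.4 Y11.5
G1 X8.2 Y13.9
G1 X3.5 Y13.1
G1 X0.4 Y9.4
G1 X0.4 Y4.6
G1 X3.5 Y0.9
G1 X8.2 Y0.1
G1 X12.4 Y2.5
G1 X14.0 Y7.0
; layer 8
G0 Z18.0
G0 X14.0 Y7.0
G1 X12.4 Y11.5
G1 X8.2 Y13.9
G1 X3.5 Y13.1
G1 X0.4 Y9.4
G1 X0.4 Y4.6
G1 X3.5 Y0.9
G1 X8.2 Y0.1
G1 X12.4 Y2.5
G1 X14.0 Y7.0
M2 ; end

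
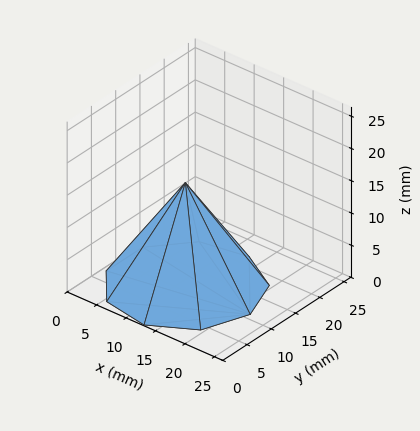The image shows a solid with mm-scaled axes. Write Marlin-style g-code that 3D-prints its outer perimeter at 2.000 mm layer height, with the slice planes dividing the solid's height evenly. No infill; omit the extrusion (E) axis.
Reading the render: the shape is a regular 9-sided pyramid, base circumscribed radius ≈ 11 mm, apex at z ≈ 16 mm (dimensions read to the nearest mm from the axis ticks). For the g-code, the solid's height is divided into equal slices at the stated Δz and each level perimeter traced with G1 moves after a G0 lift.

; perimeter-only toolpath
G21 ; units = mm
G90 ; absolute positioning
G28 ; home
; layer 1
G0 Z2.000
G0 X20.625 Y11.000
G1 X18.373 Y17.187
G1 X12.671 Y20.479
G1 X6.188 Y19.335
G1 X1.955 Y14.292
G1 X1.955 Y7.708
G1 X6.188 Y2.665
G1 X12.671 Y1.521
G1 X18.373 Y4.813
G1 X20.625 Y11.000
; layer 2
G0 Z4.000
G0 X19.250 Y11.000
G1 X17.319 Y16.303
G1 X12.433 Y19.125
G1 X6.875 Y18.145
G1 X3.247 Y13.822
G1 X3.247 Y8.178
G1 X6.875 Y3.856
G1 X12.433 Y2.875
G1 X17.319 Y5.697
G1 X19.250 Y11.000
; layer 3
G0 Z6.000
G0 X17.875 Y11.000
G1 X16.266 Y15.419
G1 X12.194 Y17.771
G1 X7.562 Y16.954
G1 X4.539 Y13.351
G1 X4.539 Y8.649
G1 X7.562 Y5.046
G1 X12.194 Y4.229
G1 X16.266 Y6.581
G1 X17.875 Y11.000
; layer 4
G0 Z8.000
G0 X16.500 Y11.000
G1 X15.213 Y14.536
G1 X11.955 Y16.416
G1 X8.250 Y15.763
G1 X5.832 Y12.881
G1 X5.832 Y9.119
G1 X8.250 Y6.237
G1 X11.955 Y5.583
G1 X15.213 Y7.465
G1 X16.500 Y11.000
; layer 5
G0 Z10.000
G0 X15.125 Y11.000
G1 X14.160 Y13.652
G1 X11.716 Y15.062
G1 X8.938 Y14.572
G1 X7.124 Y12.411
G1 X7.124 Y9.589
G1 X8.938 Y7.428
G1 X11.716 Y6.938
G1 X14.160 Y8.348
G1 X15.125 Y11.000
; layer 6
G0 Z12.000
G0 X13.750 Y11.000
G1 X13.107 Y12.768
G1 X11.477 Y13.708
G1 X9.625 Y13.381
G1 X8.416 Y11.941
G1 X8.416 Y10.059
G1 X9.625 Y8.618
G1 X11.477 Y8.292
G1 X13.107 Y9.232
G1 X13.750 Y11.000
; layer 7
G0 Z14.000
G0 X12.375 Y11.000
G1 X12.053 Y11.884
G1 X11.239 Y12.354
G1 X10.312 Y12.191
G1 X9.708 Y11.470
G1 X9.708 Y10.530
G1 X10.312 Y9.809
G1 X11.239 Y9.646
G1 X12.053 Y10.116
G1 X12.375 Y11.000
M2 ; end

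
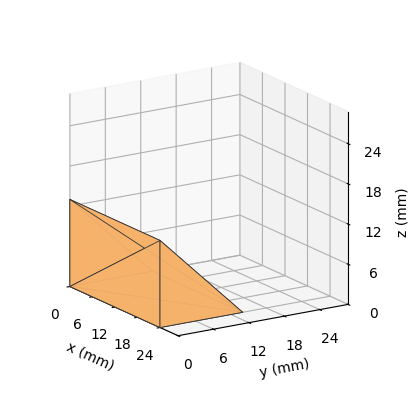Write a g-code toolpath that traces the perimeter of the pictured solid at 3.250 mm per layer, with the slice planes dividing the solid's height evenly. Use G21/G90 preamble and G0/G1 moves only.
Reading the render: the shape is a wedge (ramp): 24 × 14 mm base, rising to 13 mm along the y=0 edge and sloping linearly to z=0 at y=14 (dimensions read to the nearest mm from the axis ticks). For the g-code, the solid's height is divided into equal slices at the stated Δz and each level perimeter traced with G1 moves after a G0 lift.

; perimeter-only toolpath
G21 ; units = mm
G90 ; absolute positioning
G28 ; home
; layer 1
G0 Z3.250
G0 X0.000 Y0.000
G1 X24.000 Y0.000
G1 X24.000 Y10.500
G1 X0.000 Y10.500
G1 X0.000 Y0.000
; layer 2
G0 Z6.500
G0 X0.000 Y0.000
G1 X24.000 Y0.000
G1 X24.000 Y7.000
G1 X0.000 Y7.000
G1 X0.000 Y0.000
; layer 3
G0 Z9.750
G0 X0.000 Y0.000
G1 X24.000 Y0.000
G1 X24.000 Y3.500
G1 X0.000 Y3.500
G1 X0.000 Y0.000
M2 ; end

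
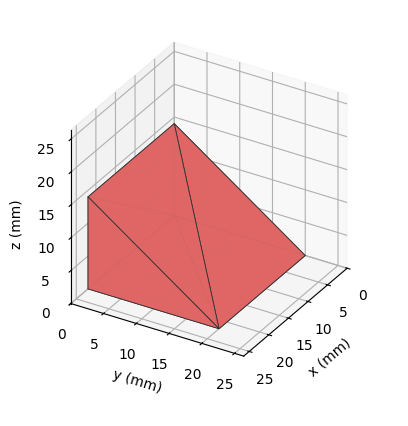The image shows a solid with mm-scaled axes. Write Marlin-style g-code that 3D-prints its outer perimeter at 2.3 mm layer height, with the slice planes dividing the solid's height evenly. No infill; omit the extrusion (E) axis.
Reading the render: the shape is a wedge (ramp): 22 × 20 mm base, rising to 14 mm along the y=0 edge and sloping linearly to z=0 at y=20 (dimensions read to the nearest mm from the axis ticks). For the g-code, the solid's height is divided into equal slices at the stated Δz and each level perimeter traced with G1 moves after a G0 lift.

; perimeter-only toolpath
G21 ; units = mm
G90 ; absolute positioning
G28 ; home
; layer 1
G0 Z2.3
G0 X0.0 Y0.0
G1 X22.0 Y0.0
G1 X22.0 Y16.7
G1 X0.0 Y16.7
G1 X0.0 Y0.0
; layer 2
G0 Z4.7
G0 X0.0 Y0.0
G1 X22.0 Y0.0
G1 X22.0 Y13.3
G1 X0.0 Y13.3
G1 X0.0 Y0.0
; layer 3
G0 Z7.0
G0 X0.0 Y0.0
G1 X22.0 Y0.0
G1 X22.0 Y10.0
G1 X0.0 Y10.0
G1 X0.0 Y0.0
; layer 4
G0 Z9.3
G0 X0.0 Y0.0
G1 X22.0 Y0.0
G1 X22.0 Y6.7
G1 X0.0 Y6.7
G1 X0.0 Y0.0
; layer 5
G0 Z11.7
G0 X0.0 Y0.0
G1 X22.0 Y0.0
G1 X22.0 Y3.3
G1 X0.0 Y3.3
G1 X0.0 Y0.0
M2 ; end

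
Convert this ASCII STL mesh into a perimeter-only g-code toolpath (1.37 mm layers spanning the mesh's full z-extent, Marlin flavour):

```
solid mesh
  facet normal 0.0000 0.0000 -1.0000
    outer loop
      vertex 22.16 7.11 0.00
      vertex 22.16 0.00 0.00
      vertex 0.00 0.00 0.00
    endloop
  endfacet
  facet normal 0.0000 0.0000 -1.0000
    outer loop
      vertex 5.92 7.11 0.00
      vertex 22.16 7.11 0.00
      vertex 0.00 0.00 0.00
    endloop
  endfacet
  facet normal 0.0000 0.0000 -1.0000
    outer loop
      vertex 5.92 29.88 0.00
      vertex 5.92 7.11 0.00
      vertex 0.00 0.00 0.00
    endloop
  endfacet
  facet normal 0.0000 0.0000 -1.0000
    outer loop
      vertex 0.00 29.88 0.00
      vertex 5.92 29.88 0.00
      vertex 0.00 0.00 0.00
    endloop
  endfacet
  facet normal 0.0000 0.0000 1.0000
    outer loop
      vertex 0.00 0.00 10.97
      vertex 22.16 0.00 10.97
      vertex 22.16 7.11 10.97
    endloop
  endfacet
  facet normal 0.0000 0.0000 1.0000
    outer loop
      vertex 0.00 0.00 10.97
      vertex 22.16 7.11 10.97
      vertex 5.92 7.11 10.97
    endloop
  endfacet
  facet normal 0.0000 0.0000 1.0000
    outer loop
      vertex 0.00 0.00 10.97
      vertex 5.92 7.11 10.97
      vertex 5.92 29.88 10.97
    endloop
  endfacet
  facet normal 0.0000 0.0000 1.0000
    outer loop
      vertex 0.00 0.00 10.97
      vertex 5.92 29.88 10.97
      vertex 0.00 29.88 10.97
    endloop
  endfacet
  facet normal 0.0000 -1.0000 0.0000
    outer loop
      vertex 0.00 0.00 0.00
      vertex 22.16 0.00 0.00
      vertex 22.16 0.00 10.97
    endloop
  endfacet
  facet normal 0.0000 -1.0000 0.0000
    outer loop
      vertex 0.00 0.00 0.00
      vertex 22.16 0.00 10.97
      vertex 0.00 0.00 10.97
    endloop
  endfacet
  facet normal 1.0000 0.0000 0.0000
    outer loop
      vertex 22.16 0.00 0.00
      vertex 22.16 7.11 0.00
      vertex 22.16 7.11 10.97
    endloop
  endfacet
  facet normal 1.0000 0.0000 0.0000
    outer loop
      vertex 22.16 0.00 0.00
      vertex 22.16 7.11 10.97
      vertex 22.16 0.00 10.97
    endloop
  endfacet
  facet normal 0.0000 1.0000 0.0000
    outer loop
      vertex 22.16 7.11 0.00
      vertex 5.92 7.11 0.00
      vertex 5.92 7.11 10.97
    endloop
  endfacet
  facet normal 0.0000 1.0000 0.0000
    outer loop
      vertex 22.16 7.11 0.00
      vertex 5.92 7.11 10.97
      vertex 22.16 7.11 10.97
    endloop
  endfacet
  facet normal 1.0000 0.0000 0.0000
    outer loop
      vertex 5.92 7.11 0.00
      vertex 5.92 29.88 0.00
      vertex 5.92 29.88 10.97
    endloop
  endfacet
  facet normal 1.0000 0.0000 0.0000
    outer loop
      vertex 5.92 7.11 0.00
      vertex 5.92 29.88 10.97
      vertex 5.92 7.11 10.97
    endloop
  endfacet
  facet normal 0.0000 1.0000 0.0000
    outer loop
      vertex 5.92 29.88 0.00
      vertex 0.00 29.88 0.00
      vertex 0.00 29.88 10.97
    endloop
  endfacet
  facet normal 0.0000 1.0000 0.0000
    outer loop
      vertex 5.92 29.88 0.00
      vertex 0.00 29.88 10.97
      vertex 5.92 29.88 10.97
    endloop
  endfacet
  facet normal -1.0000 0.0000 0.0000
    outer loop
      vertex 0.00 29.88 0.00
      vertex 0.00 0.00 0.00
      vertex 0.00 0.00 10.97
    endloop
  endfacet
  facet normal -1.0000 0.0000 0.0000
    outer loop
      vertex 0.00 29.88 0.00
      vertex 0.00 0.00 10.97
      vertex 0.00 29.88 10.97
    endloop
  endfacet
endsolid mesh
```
; perimeter-only toolpath
G21 ; units = mm
G90 ; absolute positioning
G28 ; home
; layer 1
G0 Z1.37
G0 X0.00 Y0.00
G1 X22.16 Y0.00
G1 X22.16 Y7.11
G1 X5.92 Y7.11
G1 X5.92 Y29.88
G1 X0.00 Y29.88
G1 X0.00 Y0.00
; layer 2
G0 Z2.74
G0 X0.00 Y0.00
G1 X22.16 Y0.00
G1 X22.16 Y7.11
G1 X5.92 Y7.11
G1 X5.92 Y29.88
G1 X0.00 Y29.88
G1 X0.00 Y0.00
; layer 3
G0 Z4.11
G0 X0.00 Y0.00
G1 X22.16 Y0.00
G1 X22.16 Y7.11
G1 X5.92 Y7.11
G1 X5.92 Y29.88
G1 X0.00 Y29.88
G1 X0.00 Y0.00
; layer 4
G0 Z5.49
G0 X0.00 Y0.00
G1 X22.16 Y0.00
G1 X22.16 Y7.11
G1 X5.92 Y7.11
G1 X5.92 Y29.88
G1 X0.00 Y29.88
G1 X0.00 Y0.00
; layer 5
G0 Z6.86
G0 X0.00 Y0.00
G1 X22.16 Y0.00
G1 X22.16 Y7.11
G1 X5.92 Y7.11
G1 X5.92 Y29.88
G1 X0.00 Y29.88
G1 X0.00 Y0.00
; layer 6
G0 Z8.23
G0 X0.00 Y0.00
G1 X22.16 Y0.00
G1 X22.16 Y7.11
G1 X5.92 Y7.11
G1 X5.92 Y29.88
G1 X0.00 Y29.88
G1 X0.00 Y0.00
; layer 7
G0 Z9.60
G0 X0.00 Y0.00
G1 X22.16 Y0.00
G1 X22.16 Y7.11
G1 X5.92 Y7.11
G1 X5.92 Y29.88
G1 X0.00 Y29.88
G1 X0.00 Y0.00
; layer 8
G0 Z10.97
G0 X0.00 Y0.00
G1 X22.16 Y0.00
G1 X22.16 Y7.11
G1 X5.92 Y7.11
G1 X5.92 Y29.88
G1 X0.00 Y29.88
G1 X0.00 Y0.00
M2 ; end

The solid is an L-shaped prism: outer 22.2 × 29.9 mm, arm thicknesses ≈ 7.11 mm (horizontal) and 5.92 mm (vertical), extruded 11 mm in z. Slicing at Δz = 1.37 mm — 8 equal slices spanning the solid's height, so layer i sits at z = i·h/8 — gives 8 non-empty perimeters. Each is a 6-segment closed polygon; G0 lifts to the layer z and rapids to the start vertex, then G1 traces the edges.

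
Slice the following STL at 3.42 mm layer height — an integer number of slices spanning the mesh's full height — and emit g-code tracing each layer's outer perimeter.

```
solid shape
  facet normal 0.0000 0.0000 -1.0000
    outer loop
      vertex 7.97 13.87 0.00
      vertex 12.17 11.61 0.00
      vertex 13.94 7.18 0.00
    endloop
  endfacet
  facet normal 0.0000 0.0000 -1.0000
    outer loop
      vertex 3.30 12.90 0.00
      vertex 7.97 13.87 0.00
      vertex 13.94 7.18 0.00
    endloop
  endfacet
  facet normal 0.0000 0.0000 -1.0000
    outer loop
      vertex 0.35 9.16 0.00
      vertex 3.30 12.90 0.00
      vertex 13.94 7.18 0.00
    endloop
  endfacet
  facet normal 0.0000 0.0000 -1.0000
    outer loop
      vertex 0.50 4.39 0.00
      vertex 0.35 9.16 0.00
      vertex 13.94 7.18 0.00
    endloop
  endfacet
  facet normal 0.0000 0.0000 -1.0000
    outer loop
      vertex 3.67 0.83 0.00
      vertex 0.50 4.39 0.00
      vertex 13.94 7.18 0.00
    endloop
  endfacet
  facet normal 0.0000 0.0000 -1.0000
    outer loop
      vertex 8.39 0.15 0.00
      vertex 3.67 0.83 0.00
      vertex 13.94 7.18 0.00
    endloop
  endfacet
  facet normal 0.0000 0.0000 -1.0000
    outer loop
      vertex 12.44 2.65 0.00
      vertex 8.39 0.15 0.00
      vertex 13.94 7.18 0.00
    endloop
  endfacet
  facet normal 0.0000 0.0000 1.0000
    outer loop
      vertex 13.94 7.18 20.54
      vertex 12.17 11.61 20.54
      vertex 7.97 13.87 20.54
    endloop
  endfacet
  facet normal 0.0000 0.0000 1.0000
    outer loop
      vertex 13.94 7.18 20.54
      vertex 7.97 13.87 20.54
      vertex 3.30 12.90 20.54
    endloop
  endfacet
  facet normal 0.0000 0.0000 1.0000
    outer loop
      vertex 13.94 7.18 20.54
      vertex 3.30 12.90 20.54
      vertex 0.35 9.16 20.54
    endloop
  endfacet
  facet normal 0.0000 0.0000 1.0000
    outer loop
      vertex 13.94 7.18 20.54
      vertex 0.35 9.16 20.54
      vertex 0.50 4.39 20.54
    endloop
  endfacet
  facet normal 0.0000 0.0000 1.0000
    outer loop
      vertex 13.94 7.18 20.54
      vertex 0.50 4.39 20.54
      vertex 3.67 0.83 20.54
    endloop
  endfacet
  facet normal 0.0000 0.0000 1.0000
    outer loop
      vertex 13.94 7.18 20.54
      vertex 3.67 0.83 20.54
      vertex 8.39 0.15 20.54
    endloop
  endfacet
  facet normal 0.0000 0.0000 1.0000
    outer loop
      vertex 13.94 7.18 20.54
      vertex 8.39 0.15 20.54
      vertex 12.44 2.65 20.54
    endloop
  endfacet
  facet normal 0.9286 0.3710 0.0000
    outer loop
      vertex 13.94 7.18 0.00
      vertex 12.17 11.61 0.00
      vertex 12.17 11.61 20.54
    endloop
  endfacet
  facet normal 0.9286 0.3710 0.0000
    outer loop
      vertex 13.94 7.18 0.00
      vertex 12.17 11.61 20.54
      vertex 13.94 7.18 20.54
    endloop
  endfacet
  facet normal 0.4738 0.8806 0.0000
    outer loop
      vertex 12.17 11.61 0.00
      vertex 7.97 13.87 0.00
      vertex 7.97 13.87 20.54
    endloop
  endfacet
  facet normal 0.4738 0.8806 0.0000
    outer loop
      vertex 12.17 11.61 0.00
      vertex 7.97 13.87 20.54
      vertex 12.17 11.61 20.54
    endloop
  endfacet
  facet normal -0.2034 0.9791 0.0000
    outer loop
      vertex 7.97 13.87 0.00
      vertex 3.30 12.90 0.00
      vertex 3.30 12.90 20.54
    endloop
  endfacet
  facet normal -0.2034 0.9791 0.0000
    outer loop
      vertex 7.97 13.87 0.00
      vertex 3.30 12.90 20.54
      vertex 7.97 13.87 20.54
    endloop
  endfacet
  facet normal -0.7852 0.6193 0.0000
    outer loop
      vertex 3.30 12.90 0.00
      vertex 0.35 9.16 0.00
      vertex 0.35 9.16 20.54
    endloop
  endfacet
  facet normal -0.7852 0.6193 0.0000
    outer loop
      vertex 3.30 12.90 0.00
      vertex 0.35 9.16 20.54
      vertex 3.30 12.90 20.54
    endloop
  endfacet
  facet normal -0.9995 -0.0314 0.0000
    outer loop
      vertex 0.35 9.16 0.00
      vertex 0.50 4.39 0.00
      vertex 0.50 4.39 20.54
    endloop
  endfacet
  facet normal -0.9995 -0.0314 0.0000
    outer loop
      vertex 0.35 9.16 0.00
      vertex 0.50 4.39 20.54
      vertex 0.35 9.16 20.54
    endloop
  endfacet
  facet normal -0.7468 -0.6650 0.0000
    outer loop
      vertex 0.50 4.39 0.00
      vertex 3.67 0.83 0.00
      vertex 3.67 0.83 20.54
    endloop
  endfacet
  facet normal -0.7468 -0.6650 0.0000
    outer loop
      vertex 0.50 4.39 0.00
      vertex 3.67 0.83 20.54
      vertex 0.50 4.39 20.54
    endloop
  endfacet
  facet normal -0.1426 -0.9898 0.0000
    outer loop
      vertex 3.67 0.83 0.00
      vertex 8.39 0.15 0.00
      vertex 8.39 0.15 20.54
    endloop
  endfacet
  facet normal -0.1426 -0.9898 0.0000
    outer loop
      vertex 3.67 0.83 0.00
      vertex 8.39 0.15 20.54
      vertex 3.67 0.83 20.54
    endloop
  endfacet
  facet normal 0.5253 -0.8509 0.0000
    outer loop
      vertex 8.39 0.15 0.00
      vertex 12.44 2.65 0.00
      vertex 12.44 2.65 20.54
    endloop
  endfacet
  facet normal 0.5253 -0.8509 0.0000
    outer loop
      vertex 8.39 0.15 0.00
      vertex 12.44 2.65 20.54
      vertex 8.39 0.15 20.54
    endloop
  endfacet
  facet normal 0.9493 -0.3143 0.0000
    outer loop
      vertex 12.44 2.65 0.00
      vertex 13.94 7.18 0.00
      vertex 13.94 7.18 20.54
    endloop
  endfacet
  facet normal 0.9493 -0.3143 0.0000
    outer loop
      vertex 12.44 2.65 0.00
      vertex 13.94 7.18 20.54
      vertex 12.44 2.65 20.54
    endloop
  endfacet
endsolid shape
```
; perimeter-only toolpath
G21 ; units = mm
G90 ; absolute positioning
G28 ; home
; layer 1
G0 Z3.42
G0 X13.94 Y7.18
G1 X12.17 Y11.61
G1 X7.97 Y13.87
G1 X3.30 Y12.90
G1 X0.35 Y9.16
G1 X0.50 Y4.39
G1 X3.67 Y0.83
G1 X8.39 Y0.15
G1 X12.44 Y2.65
G1 X13.94 Y7.18
; layer 2
G0 Z6.85
G0 X13.94 Y7.18
G1 X12.17 Y11.61
G1 X7.97 Y13.87
G1 X3.30 Y12.90
G1 X0.35 Y9.16
G1 X0.50 Y4.39
G1 X3.67 Y0.83
G1 X8.39 Y0.15
G1 X12.44 Y2.65
G1 X13.94 Y7.18
; layer 3
G0 Z10.27
G0 X13.94 Y7.18
G1 X12.17 Y11.61
G1 X7.97 Y13.87
G1 X3.30 Y12.90
G1 X0.35 Y9.16
G1 X0.50 Y4.39
G1 X3.67 Y0.83
G1 X8.39 Y0.15
G1 X12.44 Y2.65
G1 X13.94 Y7.18
; layer 4
G0 Z13.69
G0 X13.94 Y7.18
G1 X12.17 Y11.61
G1 X7.97 Y13.87
G1 X3.30 Y12.90
G1 X0.35 Y9.16
G1 X0.50 Y4.39
G1 X3.67 Y0.83
G1 X8.39 Y0.15
G1 X12.44 Y2.65
G1 X13.94 Y7.18
; layer 5
G0 Z17.12
G0 X13.94 Y7.18
G1 X12.17 Y11.61
G1 X7.97 Y13.87
G1 X3.30 Y12.90
G1 X0.35 Y9.16
G1 X0.50 Y4.39
G1 X3.67 Y0.83
G1 X8.39 Y0.15
G1 X12.44 Y2.65
G1 X13.94 Y7.18
; layer 6
G0 Z20.54
G0 X13.94 Y7.18
G1 X12.17 Y11.61
G1 X7.97 Y13.87
G1 X3.30 Y12.90
G1 X0.35 Y9.16
G1 X0.50 Y4.39
G1 X3.67 Y0.83
G1 X8.39 Y0.15
G1 X12.44 Y2.65
G1 X13.94 Y7.18
M2 ; end

The solid is a regular 9-sided prism (a cylinder approximated with 9 flat sides), circumscribed radius ≈ 6.97 mm, height ≈ 20.5 mm. Slicing at Δz = 3.42 mm — 6 equal slices spanning the solid's height, so layer i sits at z = i·h/6 — gives 6 non-empty perimeters. Each is a 9-segment closed polygon; G0 lifts to the layer z and rapids to the start vertex, then G1 traces the edges.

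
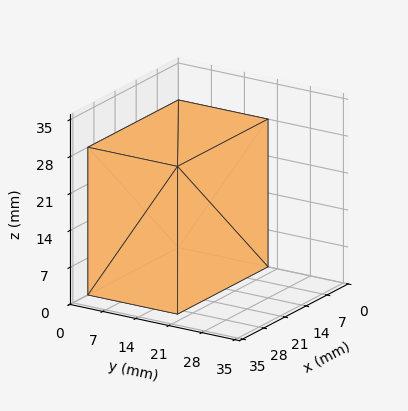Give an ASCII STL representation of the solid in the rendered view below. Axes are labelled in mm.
Reading the render: the shape is a rectangular box, roughly 30 × 19 mm footprint and 28 mm tall (dimensions read to the nearest mm from the axis ticks). For the STL, each face is triangulated and given an outward normal.

solid part
  facet normal 0.0000 0.0000 -1.0000
    outer loop
      vertex 30.000 19.000 0.000
      vertex 30.000 0.000 0.000
      vertex 0.000 0.000 0.000
    endloop
  endfacet
  facet normal 0.0000 0.0000 -1.0000
    outer loop
      vertex 0.000 19.000 0.000
      vertex 30.000 19.000 0.000
      vertex 0.000 0.000 0.000
    endloop
  endfacet
  facet normal 0.0000 0.0000 1.0000
    outer loop
      vertex 0.000 0.000 28.000
      vertex 30.000 0.000 28.000
      vertex 30.000 19.000 28.000
    endloop
  endfacet
  facet normal 0.0000 0.0000 1.0000
    outer loop
      vertex 0.000 0.000 28.000
      vertex 30.000 19.000 28.000
      vertex 0.000 19.000 28.000
    endloop
  endfacet
  facet normal 0.0000 -1.0000 0.0000
    outer loop
      vertex 0.000 0.000 0.000
      vertex 30.000 0.000 0.000
      vertex 30.000 0.000 28.000
    endloop
  endfacet
  facet normal 0.0000 -1.0000 0.0000
    outer loop
      vertex 0.000 0.000 0.000
      vertex 30.000 0.000 28.000
      vertex 0.000 0.000 28.000
    endloop
  endfacet
  facet normal 0.0000 1.0000 0.0000
    outer loop
      vertex 30.000 19.000 28.000
      vertex 30.000 19.000 0.000
      vertex 0.000 19.000 0.000
    endloop
  endfacet
  facet normal 0.0000 1.0000 0.0000
    outer loop
      vertex 0.000 19.000 28.000
      vertex 30.000 19.000 28.000
      vertex 0.000 19.000 0.000
    endloop
  endfacet
  facet normal -1.0000 0.0000 0.0000
    outer loop
      vertex 0.000 19.000 28.000
      vertex 0.000 19.000 0.000
      vertex 0.000 0.000 0.000
    endloop
  endfacet
  facet normal -1.0000 0.0000 0.0000
    outer loop
      vertex 0.000 0.000 28.000
      vertex 0.000 19.000 28.000
      vertex 0.000 0.000 0.000
    endloop
  endfacet
  facet normal 1.0000 0.0000 0.0000
    outer loop
      vertex 30.000 0.000 0.000
      vertex 30.000 19.000 0.000
      vertex 30.000 19.000 28.000
    endloop
  endfacet
  facet normal 1.0000 0.0000 0.0000
    outer loop
      vertex 30.000 0.000 0.000
      vertex 30.000 19.000 28.000
      vertex 30.000 0.000 28.000
    endloop
  endfacet
endsolid part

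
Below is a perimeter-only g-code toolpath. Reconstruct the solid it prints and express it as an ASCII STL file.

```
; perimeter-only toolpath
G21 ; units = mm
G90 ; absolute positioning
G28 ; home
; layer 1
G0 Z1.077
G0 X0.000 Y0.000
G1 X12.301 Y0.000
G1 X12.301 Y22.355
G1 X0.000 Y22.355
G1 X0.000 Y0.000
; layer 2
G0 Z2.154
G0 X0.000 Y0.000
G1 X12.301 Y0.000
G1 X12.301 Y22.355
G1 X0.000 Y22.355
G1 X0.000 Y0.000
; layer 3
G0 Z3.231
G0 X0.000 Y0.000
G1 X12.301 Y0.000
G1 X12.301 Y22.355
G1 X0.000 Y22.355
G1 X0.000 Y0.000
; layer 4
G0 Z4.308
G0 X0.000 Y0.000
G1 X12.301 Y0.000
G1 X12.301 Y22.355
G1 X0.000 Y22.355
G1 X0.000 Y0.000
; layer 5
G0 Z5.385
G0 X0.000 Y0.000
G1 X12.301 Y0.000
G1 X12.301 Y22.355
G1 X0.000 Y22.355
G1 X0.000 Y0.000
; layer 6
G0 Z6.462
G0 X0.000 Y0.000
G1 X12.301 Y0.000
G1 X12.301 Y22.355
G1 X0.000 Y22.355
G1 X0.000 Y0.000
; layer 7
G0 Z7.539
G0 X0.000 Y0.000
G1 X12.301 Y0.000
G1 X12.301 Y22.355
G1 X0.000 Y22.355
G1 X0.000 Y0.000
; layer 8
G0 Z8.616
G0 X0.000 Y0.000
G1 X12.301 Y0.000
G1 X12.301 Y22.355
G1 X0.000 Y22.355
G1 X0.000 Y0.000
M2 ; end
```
solid part
  facet normal 0.0000 0.0000 -1.0000
    outer loop
      vertex 12.301 22.355 0.000
      vertex 12.301 0.000 0.000
      vertex 0.000 0.000 0.000
    endloop
  endfacet
  facet normal 0.0000 0.0000 -1.0000
    outer loop
      vertex 0.000 22.355 0.000
      vertex 12.301 22.355 0.000
      vertex 0.000 0.000 0.000
    endloop
  endfacet
  facet normal 0.0000 0.0000 1.0000
    outer loop
      vertex 0.000 0.000 8.616
      vertex 12.301 0.000 8.616
      vertex 12.301 22.355 8.616
    endloop
  endfacet
  facet normal 0.0000 0.0000 1.0000
    outer loop
      vertex 0.000 0.000 8.616
      vertex 12.301 22.355 8.616
      vertex 0.000 22.355 8.616
    endloop
  endfacet
  facet normal 0.0000 -1.0000 0.0000
    outer loop
      vertex 0.000 0.000 0.000
      vertex 12.301 0.000 0.000
      vertex 12.301 0.000 8.616
    endloop
  endfacet
  facet normal 0.0000 -1.0000 0.0000
    outer loop
      vertex 0.000 0.000 0.000
      vertex 12.301 0.000 8.616
      vertex 0.000 0.000 8.616
    endloop
  endfacet
  facet normal 0.0000 1.0000 0.0000
    outer loop
      vertex 12.301 22.355 8.616
      vertex 12.301 22.355 0.000
      vertex 0.000 22.355 0.000
    endloop
  endfacet
  facet normal 0.0000 1.0000 0.0000
    outer loop
      vertex 0.000 22.355 8.616
      vertex 12.301 22.355 8.616
      vertex 0.000 22.355 0.000
    endloop
  endfacet
  facet normal -1.0000 0.0000 0.0000
    outer loop
      vertex 0.000 22.355 8.616
      vertex 0.000 22.355 0.000
      vertex 0.000 0.000 0.000
    endloop
  endfacet
  facet normal -1.0000 0.0000 0.0000
    outer loop
      vertex 0.000 0.000 8.616
      vertex 0.000 22.355 8.616
      vertex 0.000 0.000 0.000
    endloop
  endfacet
  facet normal 1.0000 0.0000 0.0000
    outer loop
      vertex 12.301 0.000 0.000
      vertex 12.301 22.355 0.000
      vertex 12.301 22.355 8.616
    endloop
  endfacet
  facet normal 1.0000 0.0000 0.0000
    outer loop
      vertex 12.301 0.000 0.000
      vertex 12.301 22.355 8.616
      vertex 12.301 0.000 8.616
    endloop
  endfacet
endsolid part

The G0 Z moves step by Δz≈1.077 mm. Every layer's G1 loop is the same polygon, so the solid is a straight extrusion of it from z=0 to z≈8.62. Closing with flat bottom and top caps and triangulating gives 12 facets — a rectangular box, roughly 12.3 × 22.4 mm footprint and 8.62 mm tall.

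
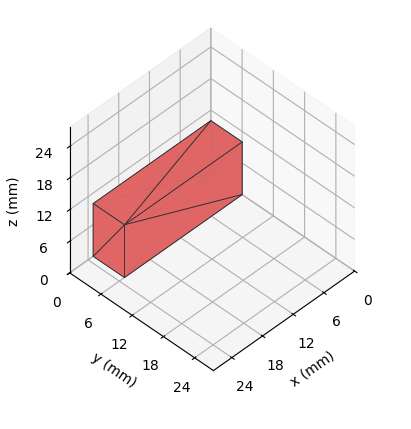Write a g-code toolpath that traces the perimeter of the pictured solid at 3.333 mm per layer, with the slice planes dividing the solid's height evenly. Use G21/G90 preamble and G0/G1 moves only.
Reading the render: the shape is a rectangular box, roughly 23 × 6 mm footprint and 10 mm tall (dimensions read to the nearest mm from the axis ticks). For the g-code, the solid's height is divided into equal slices at the stated Δz and each level perimeter traced with G1 moves after a G0 lift.

; perimeter-only toolpath
G21 ; units = mm
G90 ; absolute positioning
G28 ; home
; layer 1
G0 Z3.333
G0 X0.000 Y0.000
G1 X23.000 Y0.000
G1 X23.000 Y6.000
G1 X0.000 Y6.000
G1 X0.000 Y0.000
; layer 2
G0 Z6.667
G0 X0.000 Y0.000
G1 X23.000 Y0.000
G1 X23.000 Y6.000
G1 X0.000 Y6.000
G1 X0.000 Y0.000
; layer 3
G0 Z10.000
G0 X0.000 Y0.000
G1 X23.000 Y0.000
G1 X23.000 Y6.000
G1 X0.000 Y6.000
G1 X0.000 Y0.000
M2 ; end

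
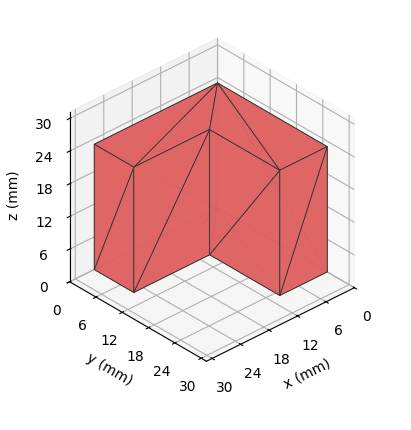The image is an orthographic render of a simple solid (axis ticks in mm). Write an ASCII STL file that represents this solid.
Reading the render: the shape is an L-shaped prism: outer 26 × 25 mm, arm thicknesses ≈ 9 mm (horizontal) and 10 mm (vertical), extruded 23 mm in z (dimensions read to the nearest mm from the axis ticks). For the STL, each face is triangulated and given an outward normal.

solid part
  facet normal 0.0000 0.0000 -1.0000
    outer loop
      vertex 26.000 9.000 0.000
      vertex 26.000 0.000 0.000
      vertex 0.000 0.000 0.000
    endloop
  endfacet
  facet normal 0.0000 0.0000 -1.0000
    outer loop
      vertex 10.000 9.000 0.000
      vertex 26.000 9.000 0.000
      vertex 0.000 0.000 0.000
    endloop
  endfacet
  facet normal 0.0000 0.0000 -1.0000
    outer loop
      vertex 10.000 25.000 0.000
      vertex 10.000 9.000 0.000
      vertex 0.000 0.000 0.000
    endloop
  endfacet
  facet normal 0.0000 0.0000 -1.0000
    outer loop
      vertex 0.000 25.000 0.000
      vertex 10.000 25.000 0.000
      vertex 0.000 0.000 0.000
    endloop
  endfacet
  facet normal 0.0000 0.0000 1.0000
    outer loop
      vertex 0.000 0.000 23.000
      vertex 26.000 0.000 23.000
      vertex 26.000 9.000 23.000
    endloop
  endfacet
  facet normal 0.0000 0.0000 1.0000
    outer loop
      vertex 0.000 0.000 23.000
      vertex 26.000 9.000 23.000
      vertex 10.000 9.000 23.000
    endloop
  endfacet
  facet normal 0.0000 0.0000 1.0000
    outer loop
      vertex 0.000 0.000 23.000
      vertex 10.000 9.000 23.000
      vertex 10.000 25.000 23.000
    endloop
  endfacet
  facet normal 0.0000 0.0000 1.0000
    outer loop
      vertex 0.000 0.000 23.000
      vertex 10.000 25.000 23.000
      vertex 0.000 25.000 23.000
    endloop
  endfacet
  facet normal 0.0000 -1.0000 0.0000
    outer loop
      vertex 0.000 0.000 0.000
      vertex 26.000 0.000 0.000
      vertex 26.000 0.000 23.000
    endloop
  endfacet
  facet normal 0.0000 -1.0000 0.0000
    outer loop
      vertex 0.000 0.000 0.000
      vertex 26.000 0.000 23.000
      vertex 0.000 0.000 23.000
    endloop
  endfacet
  facet normal 1.0000 0.0000 0.0000
    outer loop
      vertex 26.000 0.000 0.000
      vertex 26.000 9.000 0.000
      vertex 26.000 9.000 23.000
    endloop
  endfacet
  facet normal 1.0000 0.0000 0.0000
    outer loop
      vertex 26.000 0.000 0.000
      vertex 26.000 9.000 23.000
      vertex 26.000 0.000 23.000
    endloop
  endfacet
  facet normal 0.0000 1.0000 0.0000
    outer loop
      vertex 26.000 9.000 0.000
      vertex 10.000 9.000 0.000
      vertex 10.000 9.000 23.000
    endloop
  endfacet
  facet normal 0.0000 1.0000 0.0000
    outer loop
      vertex 26.000 9.000 0.000
      vertex 10.000 9.000 23.000
      vertex 26.000 9.000 23.000
    endloop
  endfacet
  facet normal 1.0000 0.0000 0.0000
    outer loop
      vertex 10.000 9.000 0.000
      vertex 10.000 25.000 0.000
      vertex 10.000 25.000 23.000
    endloop
  endfacet
  facet normal 1.0000 0.0000 0.0000
    outer loop
      vertex 10.000 9.000 0.000
      vertex 10.000 25.000 23.000
      vertex 10.000 9.000 23.000
    endloop
  endfacet
  facet normal 0.0000 1.0000 0.0000
    outer loop
      vertex 10.000 25.000 0.000
      vertex 0.000 25.000 0.000
      vertex 0.000 25.000 23.000
    endloop
  endfacet
  facet normal 0.0000 1.0000 0.0000
    outer loop
      vertex 10.000 25.000 0.000
      vertex 0.000 25.000 23.000
      vertex 10.000 25.000 23.000
    endloop
  endfacet
  facet normal -1.0000 0.0000 0.0000
    outer loop
      vertex 0.000 25.000 0.000
      vertex 0.000 0.000 0.000
      vertex 0.000 0.000 23.000
    endloop
  endfacet
  facet normal -1.0000 0.0000 0.0000
    outer loop
      vertex 0.000 25.000 0.000
      vertex 0.000 0.000 23.000
      vertex 0.000 25.000 23.000
    endloop
  endfacet
endsolid part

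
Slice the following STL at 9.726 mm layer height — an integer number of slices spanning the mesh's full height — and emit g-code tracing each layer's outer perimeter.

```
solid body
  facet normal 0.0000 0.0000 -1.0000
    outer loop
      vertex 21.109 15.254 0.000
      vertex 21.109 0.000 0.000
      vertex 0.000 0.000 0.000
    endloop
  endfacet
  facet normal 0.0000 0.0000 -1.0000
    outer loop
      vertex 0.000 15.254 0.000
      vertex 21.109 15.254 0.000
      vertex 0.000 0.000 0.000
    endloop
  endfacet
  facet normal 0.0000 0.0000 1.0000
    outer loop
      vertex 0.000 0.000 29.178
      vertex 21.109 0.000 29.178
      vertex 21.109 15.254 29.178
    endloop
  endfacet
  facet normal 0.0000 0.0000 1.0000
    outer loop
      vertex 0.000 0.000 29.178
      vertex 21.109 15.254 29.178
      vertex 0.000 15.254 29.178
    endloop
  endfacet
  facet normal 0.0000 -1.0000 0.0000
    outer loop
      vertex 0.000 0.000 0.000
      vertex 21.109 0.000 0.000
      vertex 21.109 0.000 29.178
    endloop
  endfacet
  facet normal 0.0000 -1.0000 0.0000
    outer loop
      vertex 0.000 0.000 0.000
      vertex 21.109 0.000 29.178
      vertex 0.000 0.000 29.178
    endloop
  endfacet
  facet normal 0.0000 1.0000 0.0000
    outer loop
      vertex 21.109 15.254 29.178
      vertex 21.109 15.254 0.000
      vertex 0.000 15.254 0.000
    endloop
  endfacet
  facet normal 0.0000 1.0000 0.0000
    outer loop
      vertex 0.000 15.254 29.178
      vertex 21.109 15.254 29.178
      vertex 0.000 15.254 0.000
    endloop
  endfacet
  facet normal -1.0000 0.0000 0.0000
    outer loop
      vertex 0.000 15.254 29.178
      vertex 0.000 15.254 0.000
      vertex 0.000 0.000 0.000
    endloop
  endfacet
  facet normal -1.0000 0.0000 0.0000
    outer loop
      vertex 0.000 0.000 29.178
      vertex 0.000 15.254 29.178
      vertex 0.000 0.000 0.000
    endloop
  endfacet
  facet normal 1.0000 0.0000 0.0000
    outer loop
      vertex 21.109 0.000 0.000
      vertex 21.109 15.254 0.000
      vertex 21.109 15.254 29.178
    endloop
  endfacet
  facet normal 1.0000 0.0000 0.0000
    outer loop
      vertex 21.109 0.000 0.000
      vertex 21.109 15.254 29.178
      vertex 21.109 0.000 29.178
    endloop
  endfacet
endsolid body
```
; perimeter-only toolpath
G21 ; units = mm
G90 ; absolute positioning
G28 ; home
; layer 1
G0 Z9.726
G0 X0.000 Y0.000
G1 X21.109 Y0.000
G1 X21.109 Y15.254
G1 X0.000 Y15.254
G1 X0.000 Y0.000
; layer 2
G0 Z19.452
G0 X0.000 Y0.000
G1 X21.109 Y0.000
G1 X21.109 Y15.254
G1 X0.000 Y15.254
G1 X0.000 Y0.000
; layer 3
G0 Z29.178
G0 X0.000 Y0.000
G1 X21.109 Y0.000
G1 X21.109 Y15.254
G1 X0.000 Y15.254
G1 X0.000 Y0.000
M2 ; end

The solid is a rectangular box, roughly 21.1 × 15.3 mm footprint and 29.2 mm tall. Slicing at Δz = 9.726 mm — 3 equal slices spanning the solid's height, so layer i sits at z = i·h/3 — gives 3 non-empty perimeters. Each is a 4-segment closed polygon; G0 lifts to the layer z and rapids to the start vertex, then G1 traces the edges.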